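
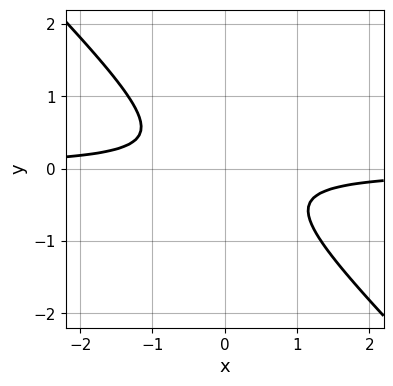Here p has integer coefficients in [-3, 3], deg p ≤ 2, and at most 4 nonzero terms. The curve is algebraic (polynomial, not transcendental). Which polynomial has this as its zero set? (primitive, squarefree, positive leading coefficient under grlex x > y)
3*x*y + 3*y^2 + 1

The degree is 2 — no degree-1 curve has this shape.
From the axis intercepts and sections: the curve avoids every integer y-axis point in the box; the curve avoids every integer x-axis point in the box.
Assembling these constraints gives the stated polynomial.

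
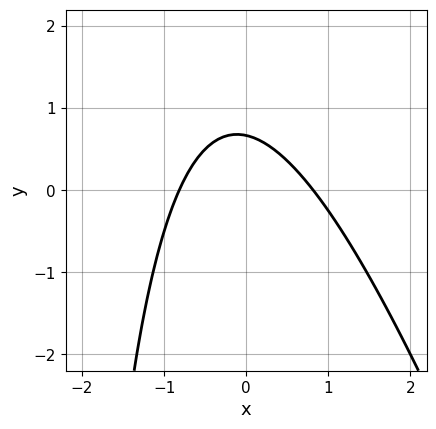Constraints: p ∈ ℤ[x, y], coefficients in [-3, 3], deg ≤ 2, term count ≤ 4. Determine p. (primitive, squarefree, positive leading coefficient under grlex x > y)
3*x^2 + x*y + 3*y - 2

(a) Degree: a generic line meets the curve in up to 2 points, so deg p = 2.
(b) Matching integer coefficients to the picture gives p.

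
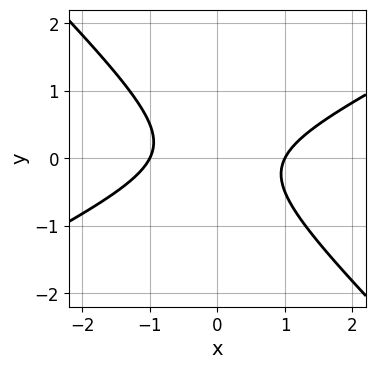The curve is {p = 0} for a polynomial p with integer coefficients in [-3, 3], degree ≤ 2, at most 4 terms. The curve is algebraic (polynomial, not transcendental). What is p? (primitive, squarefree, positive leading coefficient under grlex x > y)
First, deg p = 2. The shape is more complex than any degree-1 curve.
Then, observable constraints: it misses every integer gridline on the y-axis; among the integer gridlines, it crosses the x-axis at x ∈ {-1, 1}.
Finally, together with the visible shape, these determine p as stated.

x^2 - x*y - 2*y^2 - 1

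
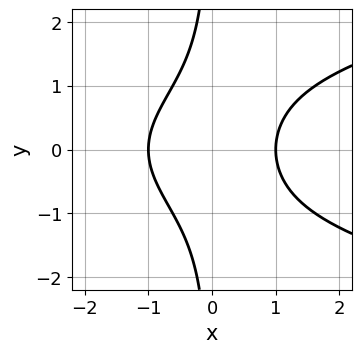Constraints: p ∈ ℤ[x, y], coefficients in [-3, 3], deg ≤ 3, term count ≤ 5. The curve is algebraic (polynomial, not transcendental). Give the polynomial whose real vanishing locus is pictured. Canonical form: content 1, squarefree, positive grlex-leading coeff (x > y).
1. The degree is 3 — the shape is more complex than any degree-2 curve.
2. Symmetries: it's symmetric under y → −y, forcing even powers of y.
3. Observable constraints: among the integer gridlines, it crosses the x-axis at x ∈ {-1, 1}; it misses every integer gridline on the y-axis.
4. These observations pin down the coefficients.

x*y^2 - x^2 + 1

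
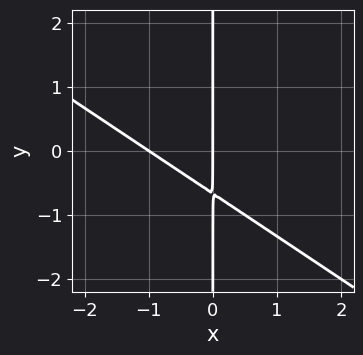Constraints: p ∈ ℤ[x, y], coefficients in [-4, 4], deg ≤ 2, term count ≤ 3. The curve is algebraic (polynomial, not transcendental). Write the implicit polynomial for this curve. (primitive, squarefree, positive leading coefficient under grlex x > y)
First, the degree is 2 — a generic line meets the curve in up to 2 points.
Then, observable constraints: among the integer gridlines, it crosses the x-axis at x ∈ {-1, 0}; the visible y-axis segment lies entirely on the curve.
Finally, putting this together gives p.

2*x^2 + 3*x*y + 2*x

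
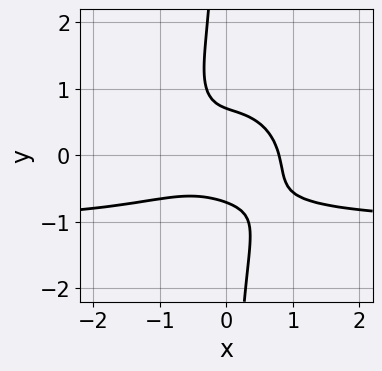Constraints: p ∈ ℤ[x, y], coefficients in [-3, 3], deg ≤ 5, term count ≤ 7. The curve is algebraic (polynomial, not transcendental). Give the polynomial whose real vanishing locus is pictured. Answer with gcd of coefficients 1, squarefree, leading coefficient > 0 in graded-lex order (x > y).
The degree is 4 — the shape is more complex than any degree-3 curve.
The integer polynomial consistent with all of this is the stated p.

2*x^3*y + 3*x*y^3 + 2*x^3 + 2*y^2 - 1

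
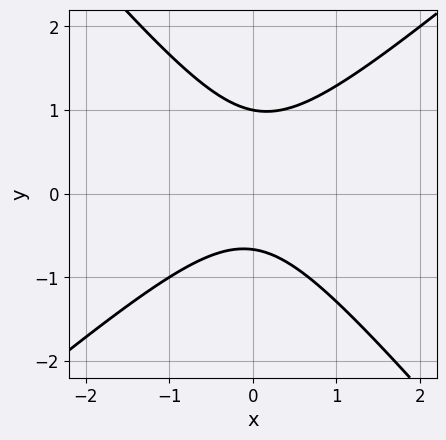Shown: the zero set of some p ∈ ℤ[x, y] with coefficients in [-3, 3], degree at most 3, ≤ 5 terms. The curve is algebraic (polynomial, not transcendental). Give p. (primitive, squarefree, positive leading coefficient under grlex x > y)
3*x^2 - x*y - 3*y^2 + y + 2

First, the degree is 2 — a generic line meets the curve in up to 2 points.
Next, reading off the gridlines: it misses every integer gridline on the x-axis; it crosses the y-axis at the gridline y = 1.
Finally, putting this together gives p.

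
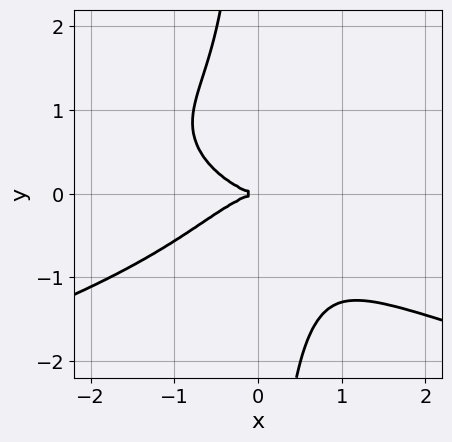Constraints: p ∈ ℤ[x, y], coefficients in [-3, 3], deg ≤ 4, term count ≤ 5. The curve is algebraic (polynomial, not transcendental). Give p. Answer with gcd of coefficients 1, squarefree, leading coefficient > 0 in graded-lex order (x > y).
1. deg p = 4. No degree-3 curve has this shape.
2. From the visible intercepts: one y-axis crossing is at y = 0; it crosses the x-axis at the gridline x = 0.
3. Putting this together gives p.

2*x*y^3 + x^3 + 2*y^2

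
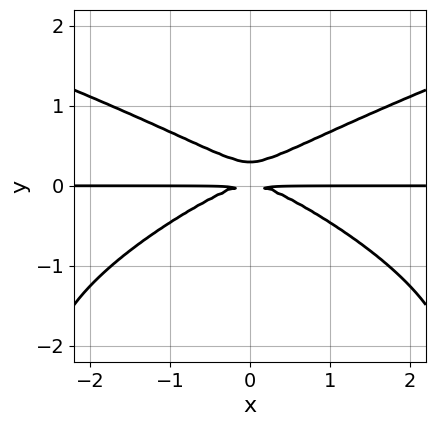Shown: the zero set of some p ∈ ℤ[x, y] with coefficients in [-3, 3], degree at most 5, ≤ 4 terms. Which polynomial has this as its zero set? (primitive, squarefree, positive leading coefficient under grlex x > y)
y^4 - x^2*y + 3*y^3 - y^2

1. Degree: the shape is more complex than any degree-3 curve, so deg p = 4.
2. Symmetries: mirror symmetry x ↦ −x ⇒ only even powers of x.
3. From the axis intercepts and sections: the visible x-axis segment lies entirely on the curve.
4. Putting this together gives p.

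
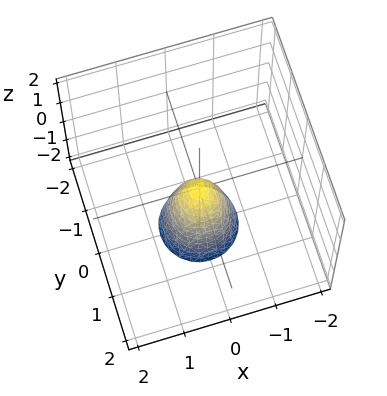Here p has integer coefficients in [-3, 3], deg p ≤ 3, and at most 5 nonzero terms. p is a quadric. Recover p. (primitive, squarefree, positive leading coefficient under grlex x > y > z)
3*x^2 + 3*y^2 + z

First, deg p = 2.
Then, symmetry: the surface is invariant under rotation about z: p = q(x² + y², z).
Next, reading off the gridlines: it meets the z-axis at z = 0 (among the integer gridlines); a circular section at z = -2 has radius between 0 and 1.
Finally, solving for integer coefficients yields p as stated.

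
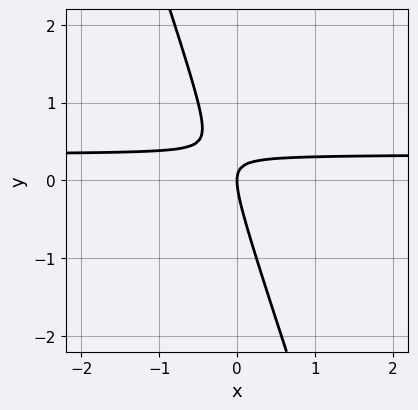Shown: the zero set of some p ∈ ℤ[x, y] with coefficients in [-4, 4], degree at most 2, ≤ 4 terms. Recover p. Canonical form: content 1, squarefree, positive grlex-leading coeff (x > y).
3*x*y + y^2 - x

First, the degree is 2 — a generic line meets the curve in up to 2 points.
Then, from the axis intercepts and sections: it crosses the x-axis at the gridline x = 0; it meets the y-axis at y = 0 (among the integer gridlines).
Finally, solving for integer coefficients yields p as stated.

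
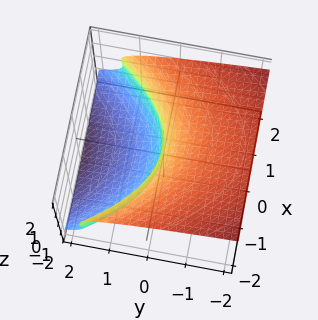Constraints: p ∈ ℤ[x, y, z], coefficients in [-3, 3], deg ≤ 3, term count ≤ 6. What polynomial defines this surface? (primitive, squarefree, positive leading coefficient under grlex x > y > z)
1. The degree is 3 — the shape is more complex than any degree-2 surface.
2. Checking where it meets the axes: one x-axis crossing is at x = 0; it meets the z-axis at z = 0 (among the integer gridlines); it crosses the y-axis at the gridline y = 0.
3. Putting this together gives p.

3*z^3 - x^2 - 2*z^2 + 3*y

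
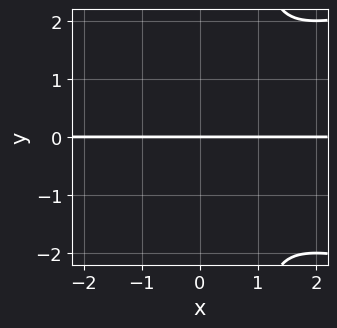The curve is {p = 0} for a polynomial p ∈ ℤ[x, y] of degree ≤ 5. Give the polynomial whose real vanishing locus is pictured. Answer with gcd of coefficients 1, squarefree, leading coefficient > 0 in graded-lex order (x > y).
(a) deg p = 4.
(b) From the axis intercepts and sections: it crosses the y-axis at the gridline y = 0; the visible x-axis segment lies entirely on the curve.
(c) The integer polynomial consistent with all of this is the stated p.

x*y^3 - x^2*y - y^3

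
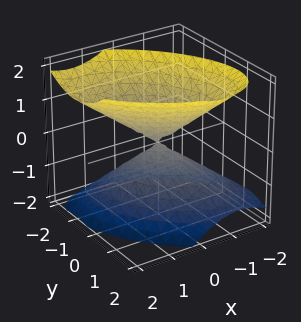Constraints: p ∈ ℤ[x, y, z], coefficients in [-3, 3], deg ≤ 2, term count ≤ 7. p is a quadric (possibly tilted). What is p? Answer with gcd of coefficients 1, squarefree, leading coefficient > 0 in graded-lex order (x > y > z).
The picture has 2 separate pieces.
Degree: no degree-1 surface has this shape, so deg p = 2.
Observable constraints: one x-axis crossing is at x = 0; one z-axis crossing is at z = 0; it crosses the y-axis at the gridline y = 0.
These observations pin down the coefficients.

3*x^2 + 3*x*y - x*z + 3*y^2 - 3*z^2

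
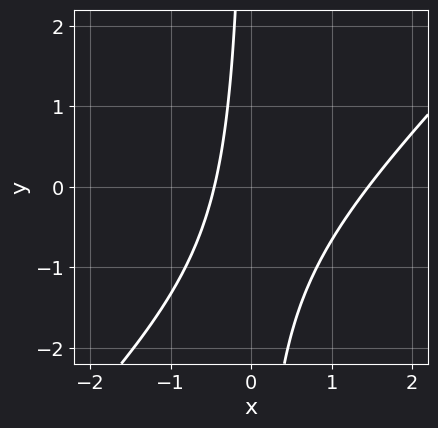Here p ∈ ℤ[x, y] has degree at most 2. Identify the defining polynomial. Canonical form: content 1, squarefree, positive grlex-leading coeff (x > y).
First, degree: no degree-1 curve has this shape, so deg p = 2.
Next, reading off the gridlines: the curve avoids every integer y-axis point in the box.
Finally, matching integer coefficients to the picture gives p.

3*x^2 - 3*x*y - 3*x - 2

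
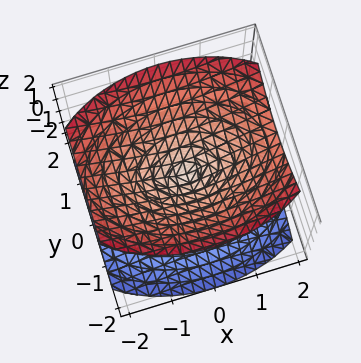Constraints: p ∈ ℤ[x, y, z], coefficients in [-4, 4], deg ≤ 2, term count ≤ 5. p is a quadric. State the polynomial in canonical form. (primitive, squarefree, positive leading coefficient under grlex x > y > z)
x^2 + 2*y^2 - 2*z^2

There are 2 components. Treating them together as one polynomial.
The degree is 2 — two nappes meeting at a single point; a quadric.
Symmetries: mirror symmetry y ↦ −y ⇒ only even powers of y; mirror symmetry z ↦ −z ⇒ only even powers of z; mirror symmetry x ↦ −x ⇒ only even powers of x.
Reading off the gridlines: one z-axis crossing is at z = 0; one y-axis crossing is at y = 0; one x-axis crossing is at x = 0.
These observations pin down the coefficients.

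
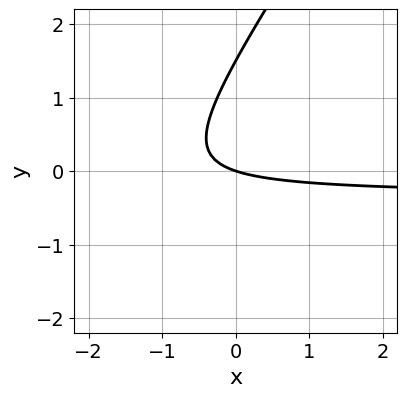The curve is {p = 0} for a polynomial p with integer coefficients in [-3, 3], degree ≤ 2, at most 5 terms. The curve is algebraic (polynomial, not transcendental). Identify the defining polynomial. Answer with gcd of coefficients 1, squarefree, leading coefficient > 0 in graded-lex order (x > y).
3*x*y - 2*y^2 + x + 3*y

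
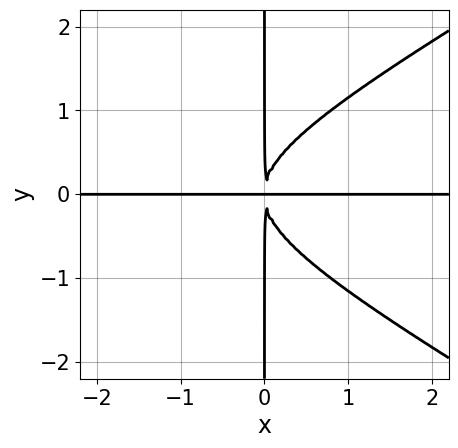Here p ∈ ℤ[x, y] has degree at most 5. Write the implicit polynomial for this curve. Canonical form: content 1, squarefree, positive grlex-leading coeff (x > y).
x^3*y - 3*x*y^3 + 3*x^2*y

1. Degree: no degree-3 curve has this shape, so deg p = 4.
2. Reading off the gridlines: every point of the y-axis in the box is on the curve; the visible x-axis segment lies entirely on the curve.
3. Assembling these constraints gives the stated polynomial.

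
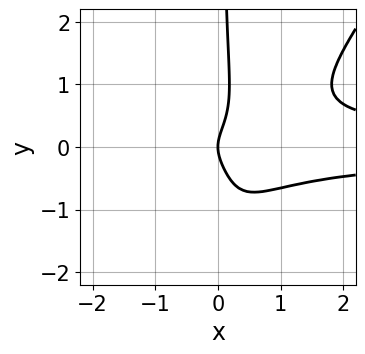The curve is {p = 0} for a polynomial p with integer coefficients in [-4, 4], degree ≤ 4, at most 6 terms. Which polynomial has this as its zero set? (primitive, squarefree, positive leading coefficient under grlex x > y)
Degree: no degree-3 curve has this shape, so deg p = 4.
From the axis intercepts and sections: it crosses the x-axis at the gridline x = 0; one y-axis crossing is at y = 0.
Fitting integer coefficients to these (and the overall shape) gives p.

3*x^2*y^2 - 2*x*y^3 - 3*x*y^2 + y^2 - x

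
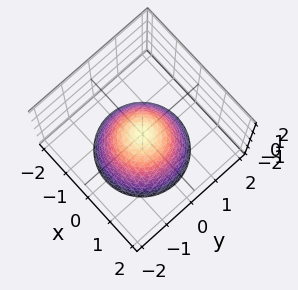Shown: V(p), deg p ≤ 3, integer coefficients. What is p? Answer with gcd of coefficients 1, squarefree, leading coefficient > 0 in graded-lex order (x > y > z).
x^2 + y^2 + z

First, degree: a paraboloid; a quadric, so deg p = 2.
Next, symmetry: every cross-section ⟂ z is a circle, so x, y appear only via x² + y².
Next, reading off the gridlines: one y-axis crossing is at y = 0; one z-axis crossing is at z = 0.
Finally, assembling these constraints gives the stated polynomial.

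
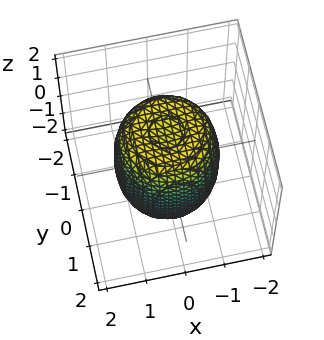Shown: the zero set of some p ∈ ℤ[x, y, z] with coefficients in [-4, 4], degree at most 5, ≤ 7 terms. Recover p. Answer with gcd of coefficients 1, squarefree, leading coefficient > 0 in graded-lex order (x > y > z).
2*x^4 + 4*x^2*y^2 + 2*y^4 - 2*x^2 - 2*y^2 + z^2 - 2

deg p = 4. The shape is more complex than any degree-3 surface.
Symmetry: every cross-section ⟂ z is a circle, so x, y appear only via x² + y².
Reading off the gridlines: a circular section at z = 0 has radius between 1 and 2.
These observations pin down the coefficients.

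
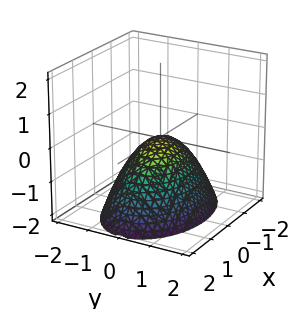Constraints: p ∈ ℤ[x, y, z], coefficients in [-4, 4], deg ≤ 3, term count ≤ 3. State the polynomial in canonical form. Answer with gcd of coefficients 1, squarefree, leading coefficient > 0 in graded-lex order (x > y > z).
x^2 + 2*y^2 + 2*z

(a) Degree: a paraboloid; a quadric, so deg p = 2.
(b) Symmetries: the x ↦ −x reflection is a symmetry, so x appears only in even powers; mirror symmetry y ↦ −y ⇒ only even powers of y.
(c) Checking where it meets the axes: one z-axis crossing is at z = 0; it meets the y-axis at y = 0 (among the integer gridlines).
(d) Assembling these constraints gives the stated polynomial.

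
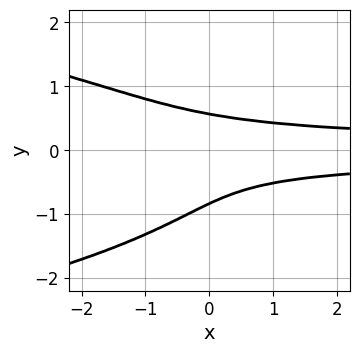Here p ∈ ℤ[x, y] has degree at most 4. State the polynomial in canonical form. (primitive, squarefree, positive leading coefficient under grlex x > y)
First, degree: a generic line meets the curve in up to 4 points, so deg p = 4.
Then, against the integer gridlines: the curve avoids every integer x-axis point in the box.
Finally, fitting integer coefficients to these (and the overall shape) gives p.

3*y^4 + 3*x*y^2 + 2*y^3 + y^2 - 1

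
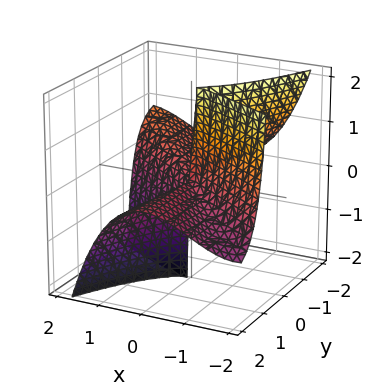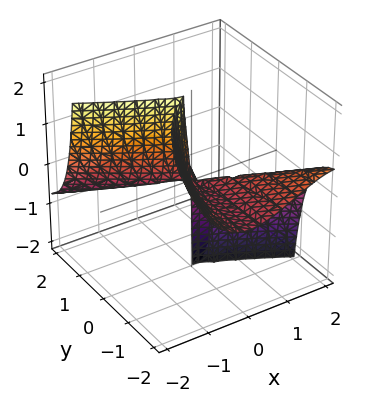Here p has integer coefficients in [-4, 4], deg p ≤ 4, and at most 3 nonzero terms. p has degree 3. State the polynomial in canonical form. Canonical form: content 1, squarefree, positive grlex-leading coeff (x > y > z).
2*x^3 + 3*x^2*y + 3*y^2*z

First, deg p = 3.
Next, reading off the gridlines: every point of the z-axis in the box is on the surface; it meets the x-axis at x = 0 (among the integer gridlines); every point of the y-axis in the box is on the surface.
Finally, putting this together gives p.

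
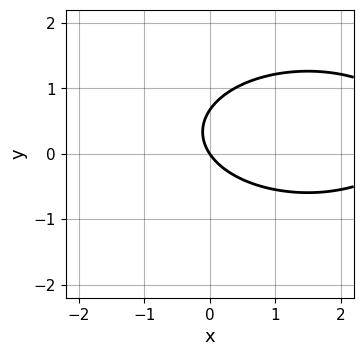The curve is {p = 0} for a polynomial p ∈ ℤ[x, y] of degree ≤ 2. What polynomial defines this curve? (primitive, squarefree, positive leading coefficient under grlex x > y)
(a) Degree: the shape is more complex than any degree-1 curve, so deg p = 2.
(b) Observable constraints: it meets the y-axis at y = 0 (among the integer gridlines); it crosses the x-axis at the gridline x = 0.
(c) Fitting integer coefficients to these (and the overall shape) gives p.

x^2 + 3*y^2 - 3*x - 2*y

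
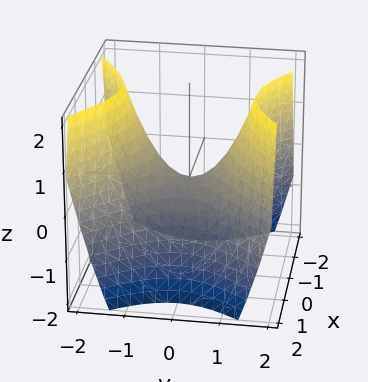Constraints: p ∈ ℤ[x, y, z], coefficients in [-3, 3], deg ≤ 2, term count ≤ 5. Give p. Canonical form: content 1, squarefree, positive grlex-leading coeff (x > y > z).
(a) The degree is 2 — a saddle surface; a quadric.
(b) Symmetries: it's symmetric under x → −x, forcing even powers of x; mirror symmetry y ↦ −y ⇒ only even powers of y.
(c) Reading off the gridlines: it crosses the z-axis at the gridline z = 0; one y-axis crossing is at y = 0; it crosses the x-axis at the gridline x = 0.
(d) Assembling these constraints gives the stated polynomial.

x^2 - y^2 + z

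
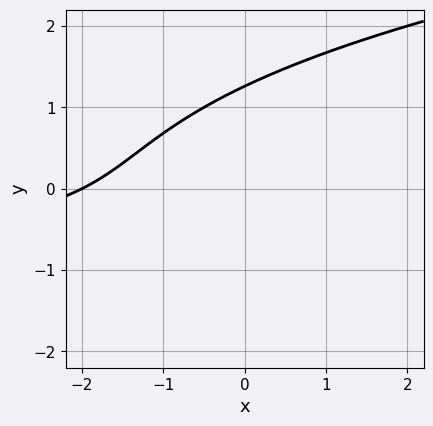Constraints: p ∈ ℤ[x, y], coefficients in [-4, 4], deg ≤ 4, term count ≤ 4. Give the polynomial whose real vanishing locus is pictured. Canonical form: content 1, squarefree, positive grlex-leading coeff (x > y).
y^3 - x*y - x - 2

First, degree: no degree-2 curve has this shape, so deg p = 3.
Next, observable constraints: it crosses the x-axis at the gridline x = -2.
Finally, matching integer coefficients to the picture gives p.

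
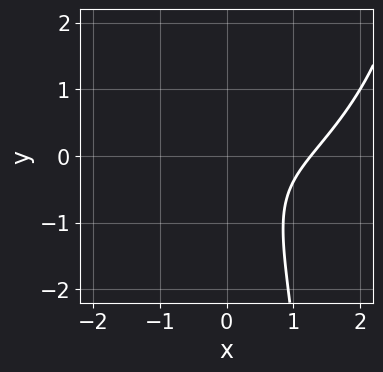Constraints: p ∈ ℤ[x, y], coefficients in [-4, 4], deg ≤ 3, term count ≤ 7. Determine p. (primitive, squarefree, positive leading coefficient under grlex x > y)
x^3 + x*y^2 - 3*x*y - 2*y^2 - 2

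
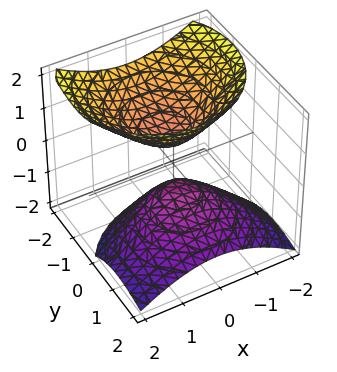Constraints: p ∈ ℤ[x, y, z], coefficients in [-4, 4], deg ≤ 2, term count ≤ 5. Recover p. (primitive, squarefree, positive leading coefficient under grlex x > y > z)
First, the picture has 2 separate pieces. They look like related sheets of one shape, so recover p as a whole.
Then, deg p = 2. The shape is more complex than any degree-1 surface.
Then, reading off the gridlines: the surface avoids every integer y-axis point in the box; the surface avoids every integer x-axis point in the box.
Finally, together with the visible shape, these determine p as stated.

3*x^2 + 3*y^2 + 3*y*z - 3*z^2 + 1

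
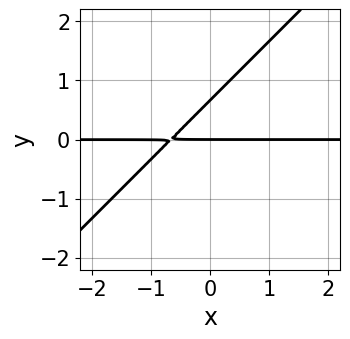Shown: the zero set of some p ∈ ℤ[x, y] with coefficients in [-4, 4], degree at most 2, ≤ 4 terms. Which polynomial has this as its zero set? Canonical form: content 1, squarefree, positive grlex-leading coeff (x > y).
(a) The degree is 2 — a generic line meets the curve in up to 2 points.
(b) Against the integer gridlines: every point of the x-axis in the box is on the curve; it crosses the y-axis at the gridline y = 0.
(c) Assembling these constraints gives the stated polynomial.

3*x*y - 3*y^2 + 2*y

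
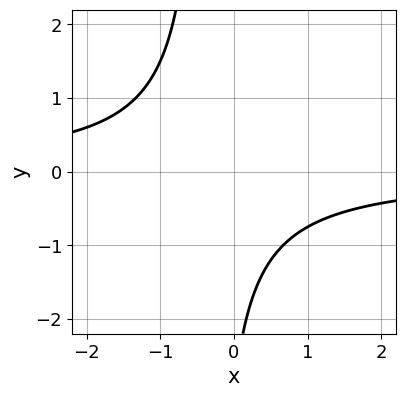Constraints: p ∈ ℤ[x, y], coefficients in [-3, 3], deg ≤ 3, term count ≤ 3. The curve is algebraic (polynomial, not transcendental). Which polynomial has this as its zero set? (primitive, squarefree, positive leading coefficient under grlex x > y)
First, deg p = 2. A generic line meets the curve in up to 2 points.
Next, checking where it meets the axes: the curve avoids every integer x-axis point in the box; the curve avoids every integer y-axis point in the box.
Finally, the integer polynomial consistent with all of this is the stated p.

3*x*y + y + 3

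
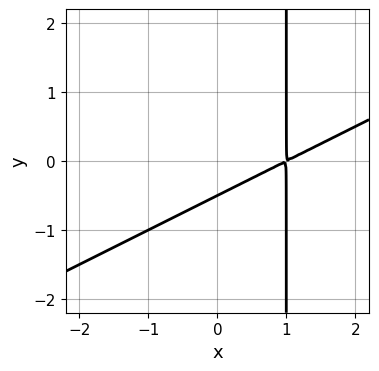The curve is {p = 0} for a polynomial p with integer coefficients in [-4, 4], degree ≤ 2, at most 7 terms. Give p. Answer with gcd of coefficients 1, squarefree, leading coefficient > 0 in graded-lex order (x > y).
x^2 - 2*x*y - 2*x + 2*y + 1

First, degree: a generic line meets the curve in up to 2 points, so deg p = 2.
Finally, matching integer coefficients to the picture gives p.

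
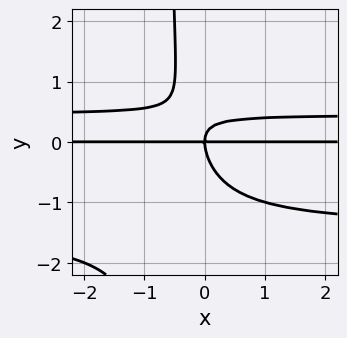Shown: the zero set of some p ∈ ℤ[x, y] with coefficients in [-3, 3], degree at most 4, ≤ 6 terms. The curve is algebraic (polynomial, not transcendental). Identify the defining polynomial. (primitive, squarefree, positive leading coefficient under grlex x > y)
3*x*y^3 + 3*x*y^2 + 2*y^3 - 2*x*y

First, degree: no degree-3 curve has this shape, so deg p = 4.
Next, against the integer gridlines: one y-axis crossing is at y = 0; every point of the x-axis in the box is on the curve.
Finally, solving for integer coefficients yields p as stated.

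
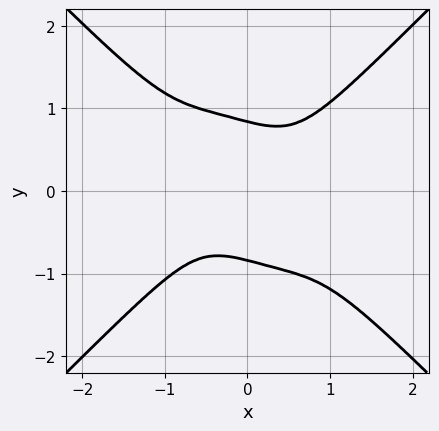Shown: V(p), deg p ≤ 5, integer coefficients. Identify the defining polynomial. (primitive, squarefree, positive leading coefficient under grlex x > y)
2*x^4 + 2*x^3*y - 2*x*y^3 - 2*y^4 + 1

Degree: the shape is more complex than any degree-3 curve, so deg p = 4.
Observable constraints: no x-intercept at any integer in the box.
Matching integer coefficients to the picture gives p.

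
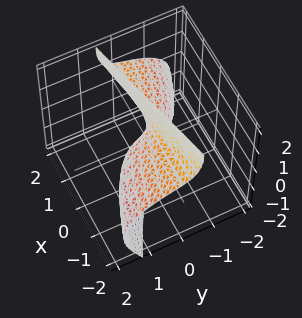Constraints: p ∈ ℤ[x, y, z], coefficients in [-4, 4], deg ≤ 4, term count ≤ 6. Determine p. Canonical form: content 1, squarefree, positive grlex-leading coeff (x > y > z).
deg p = 3.
Observable constraints: the visible z-axis segment lies entirely on the surface; one x-axis crossing is at x = 0; it meets the y-axis at y = 0 (among the integer gridlines).
Assembling these constraints gives the stated polynomial.

y^3 + 2*y*z^2 - 2*x*z + 2*x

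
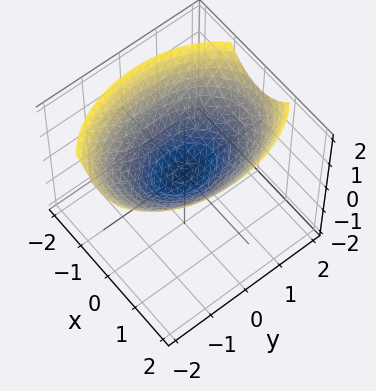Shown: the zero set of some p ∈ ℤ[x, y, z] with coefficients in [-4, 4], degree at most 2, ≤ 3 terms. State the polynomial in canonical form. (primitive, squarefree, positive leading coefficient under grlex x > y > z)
1. Degree: a single bowl opening along one axis; a quadric, so deg p = 2.
2. Symmetries: the x ↦ −x reflection is a symmetry, so x appears only in even powers; the y ↦ −y reflection is a symmetry, so y appears only in even powers.
3. Observable constraints: it meets the x-axis at x = 0 (among the integer gridlines); it crosses the z-axis at the gridline z = 0.
4. Together with the visible shape, these determine p as stated.

2*x^2 + y^2 - 3*z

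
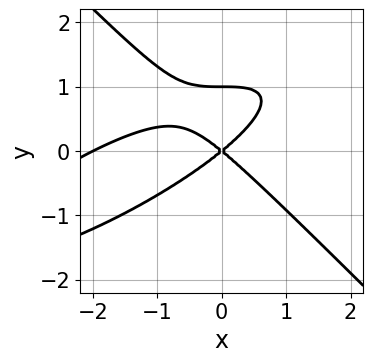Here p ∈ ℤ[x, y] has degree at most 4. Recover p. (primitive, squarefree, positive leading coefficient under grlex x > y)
x^3 - 2*x^2*y + 3*y^3 + 2*x^2 - 3*y^2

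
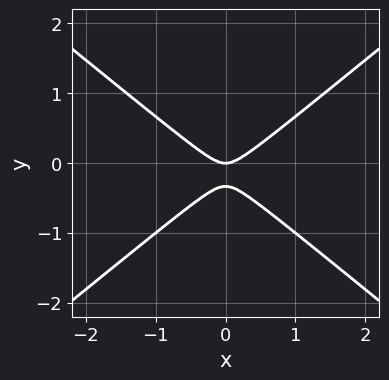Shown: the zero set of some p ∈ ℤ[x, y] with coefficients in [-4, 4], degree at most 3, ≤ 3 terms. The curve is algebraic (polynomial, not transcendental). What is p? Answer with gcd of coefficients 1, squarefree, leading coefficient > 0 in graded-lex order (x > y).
1. deg p = 2. No degree-1 curve has this shape.
2. Symmetries: mirror symmetry x ↦ −x ⇒ only even powers of x.
3. From the visible intercepts: it meets the x-axis at x = 0 (among the integer gridlines); it meets the y-axis at y = 0 (among the integer gridlines).
4. The integer polynomial consistent with all of this is the stated p.

2*x^2 - 3*y^2 - y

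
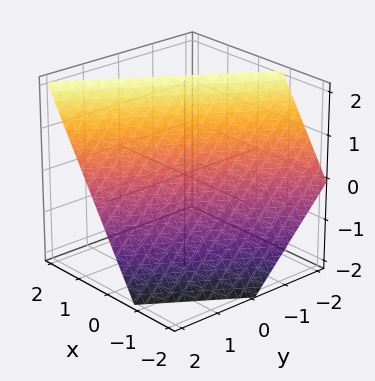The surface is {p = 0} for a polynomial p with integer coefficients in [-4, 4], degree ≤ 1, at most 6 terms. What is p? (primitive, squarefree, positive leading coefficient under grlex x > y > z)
(a) deg p = 1. The surface is flat (a plane).
(b) Reading off the gridlines: one z-axis crossing is at z = 1; one y-axis crossing is at y = 1.
(c) The integer polynomial consistent with all of this is the stated p.

3*x - 2*y - 2*z + 2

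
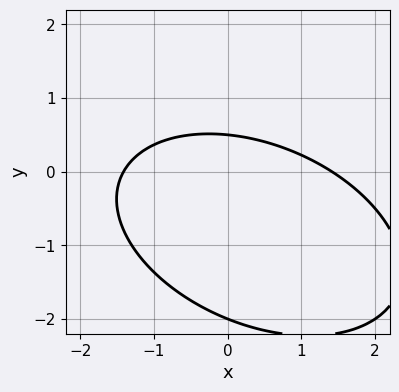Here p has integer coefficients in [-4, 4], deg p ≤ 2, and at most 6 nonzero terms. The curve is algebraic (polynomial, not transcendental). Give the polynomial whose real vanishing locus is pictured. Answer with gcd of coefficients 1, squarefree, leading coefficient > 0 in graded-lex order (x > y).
The degree is 2 — the shape is more complex than any degree-1 curve.
Reading off the gridlines: it crosses the y-axis at the gridline y = -2.
Assembling these constraints gives the stated polynomial.

x^2 + x*y + 2*y^2 + 3*y - 2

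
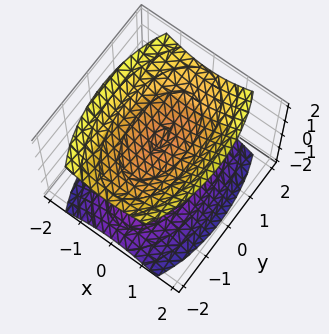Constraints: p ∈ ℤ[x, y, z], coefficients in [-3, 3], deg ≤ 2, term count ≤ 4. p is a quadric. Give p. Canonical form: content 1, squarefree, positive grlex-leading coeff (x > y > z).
(a) I count 2 distinct pieces. They look like related sheets of one shape, so recover p as a whole.
(b) deg p = 2. Two sheets facing apart; a quadric.
(c) Symmetries: the y ↦ −y reflection is a symmetry, so y appears only in even powers; it's symmetric under z → −z, forcing even powers of z; it's symmetric under x → −x, forcing even powers of x.
(d) Checking where it meets the axes: it misses every integer gridline on the y-axis; it misses every integer gridline on the x-axis; among the integer gridlines, it crosses the z-axis at z ∈ {-1, 1}.
(e) Putting this together gives p.

3*x^2 + y^2 - 3*z^2 + 3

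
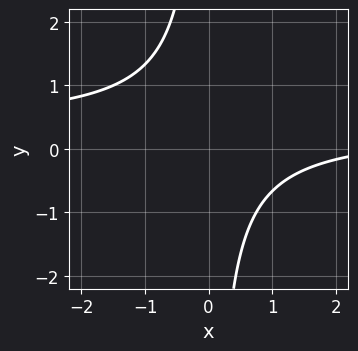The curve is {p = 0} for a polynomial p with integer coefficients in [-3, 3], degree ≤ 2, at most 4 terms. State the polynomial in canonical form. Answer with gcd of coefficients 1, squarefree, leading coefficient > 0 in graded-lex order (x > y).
3*x*y - x + 3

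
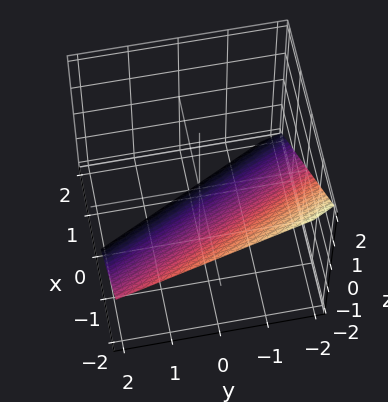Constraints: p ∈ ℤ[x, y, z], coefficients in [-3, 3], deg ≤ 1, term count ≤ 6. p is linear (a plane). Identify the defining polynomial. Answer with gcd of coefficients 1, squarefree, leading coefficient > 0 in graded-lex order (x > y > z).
(a) Degree: the surface is flat (a plane), so deg p = 1.
(b) From the axis intercepts and sections: one z-axis crossing is at z = -1; it crosses the x-axis at the gridline x = -1; one y-axis crossing is at y = -2.
(c) Putting this together gives p.

2*x + y + 2*z + 2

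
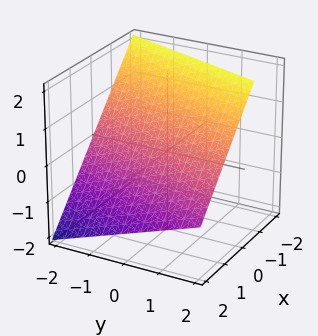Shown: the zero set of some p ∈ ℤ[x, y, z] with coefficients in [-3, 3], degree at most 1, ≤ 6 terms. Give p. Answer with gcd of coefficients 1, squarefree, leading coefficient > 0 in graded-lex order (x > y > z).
First, the degree is 1 — the surface is flat (a plane).
Next, from the visible intercepts: it meets the y-axis at y = -2 (among the integer gridlines).
Finally, the integer polynomial consistent with all of this is the stated p.

3*x - y + 3*z - 2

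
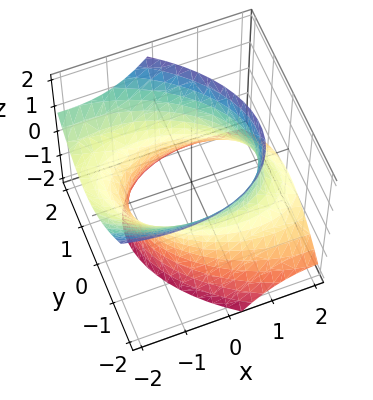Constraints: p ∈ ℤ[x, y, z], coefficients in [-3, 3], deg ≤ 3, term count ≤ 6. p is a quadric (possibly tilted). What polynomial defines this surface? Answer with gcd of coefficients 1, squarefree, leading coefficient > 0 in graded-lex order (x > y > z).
x^2 + x*y + 2*x*z + 2*y^2 - z^2 - 3

Degree: the shape is more complex than any degree-1 surface, so deg p = 2.
Reading off the gridlines: no z-intercept at any integer in the box.
Solving for integer coefficients yields p as stated.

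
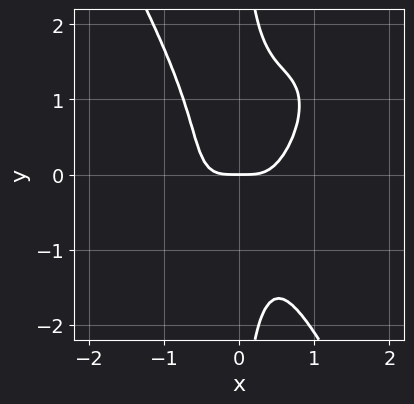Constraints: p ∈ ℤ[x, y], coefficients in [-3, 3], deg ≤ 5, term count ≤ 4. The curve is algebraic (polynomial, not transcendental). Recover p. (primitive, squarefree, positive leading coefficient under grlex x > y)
3*x^4 - 2*x^3*y + x*y^3 - y

(a) The degree is 4 — no degree-3 curve has this shape.
(b) From the axis intercepts and sections: one x-axis crossing is at x = 0; it crosses the y-axis at the gridline y = 0.
(c) Matching integer coefficients to the picture gives p.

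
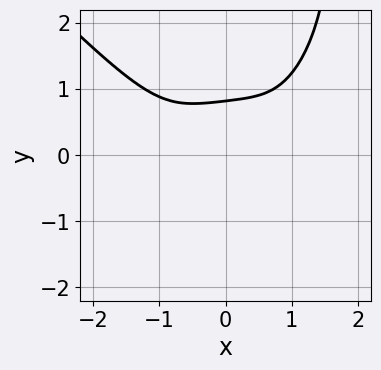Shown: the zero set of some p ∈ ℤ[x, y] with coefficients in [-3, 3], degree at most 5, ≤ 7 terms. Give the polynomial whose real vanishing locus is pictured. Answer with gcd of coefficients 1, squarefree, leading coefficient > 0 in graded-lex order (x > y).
2*x^4 + 2*x*y^3 - 3*y^3 - 2*y^2 + 3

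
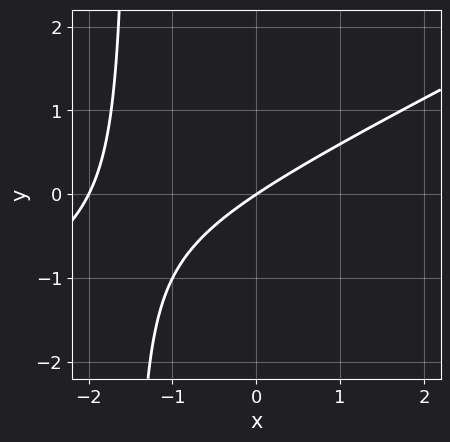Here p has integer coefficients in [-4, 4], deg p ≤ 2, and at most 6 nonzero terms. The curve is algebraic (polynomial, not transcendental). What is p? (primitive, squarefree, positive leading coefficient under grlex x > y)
1. Degree: no degree-1 curve has this shape, so deg p = 2.
2. From the visible intercepts: it meets the y-axis at y = 0 (among the integer gridlines); among the integer gridlines, it crosses the x-axis at x ∈ {-2, 0}.
3. Putting this together gives p.

x^2 - 2*x*y + 2*x - 3*y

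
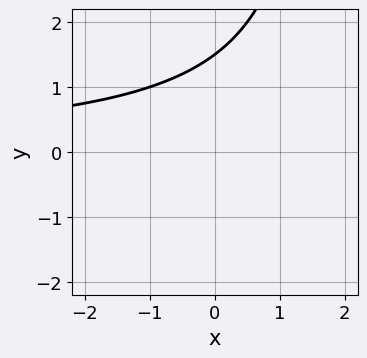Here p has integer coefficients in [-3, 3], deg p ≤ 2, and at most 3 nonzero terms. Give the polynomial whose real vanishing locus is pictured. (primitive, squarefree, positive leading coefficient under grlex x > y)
x*y - 2*y + 3

The degree is 2 — a generic line meets the curve in up to 2 points.
Checking where it meets the axes: it misses every integer gridline on the x-axis.
Matching integer coefficients to the picture gives p.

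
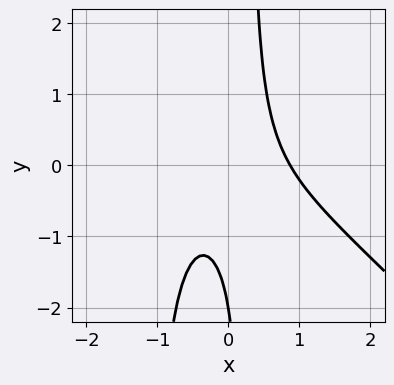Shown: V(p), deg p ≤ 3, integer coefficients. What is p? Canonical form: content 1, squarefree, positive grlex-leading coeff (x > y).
3*x^3 + 3*x^2*y + 3*x*y - y - 2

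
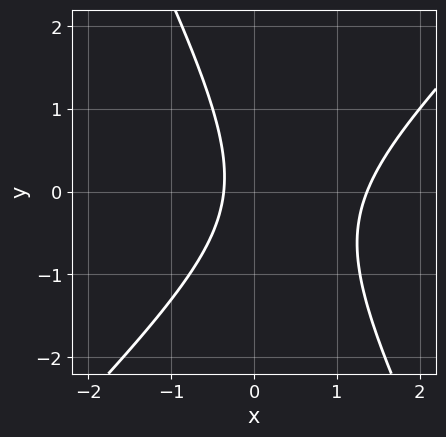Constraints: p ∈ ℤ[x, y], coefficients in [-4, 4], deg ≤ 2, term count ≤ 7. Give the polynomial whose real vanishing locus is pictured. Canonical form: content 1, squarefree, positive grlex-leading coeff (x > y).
The degree is 2 — no degree-1 curve has this shape.
Against the integer gridlines: it misses every integer gridline on the y-axis.
Putting this together gives p.

2*x^2 - x*y - y^2 - 2*x - 1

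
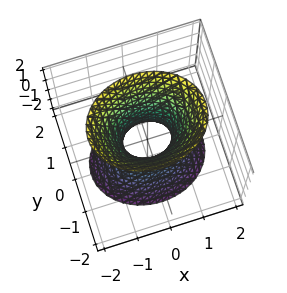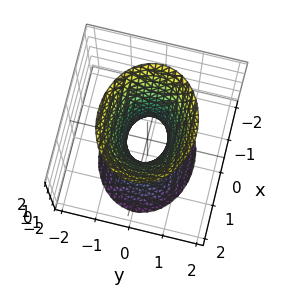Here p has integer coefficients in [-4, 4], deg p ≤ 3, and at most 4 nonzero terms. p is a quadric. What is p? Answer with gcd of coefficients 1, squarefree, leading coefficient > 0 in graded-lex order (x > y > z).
2*x^2 + 3*y^2 - z^2 - 1

1. deg p = 2. One connected sheet with a waist; a quadric.
2. Symmetries: the x ↦ −x reflection is a symmetry, so x appears only in even powers; mirror symmetry z ↦ −z ⇒ only even powers of z; mirror symmetry y ↦ −y ⇒ only even powers of y.
3. From the visible intercepts: no z-intercept at any integer in the box.
4. Assembling these constraints gives the stated polynomial.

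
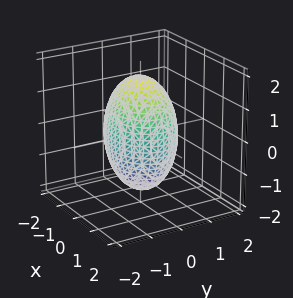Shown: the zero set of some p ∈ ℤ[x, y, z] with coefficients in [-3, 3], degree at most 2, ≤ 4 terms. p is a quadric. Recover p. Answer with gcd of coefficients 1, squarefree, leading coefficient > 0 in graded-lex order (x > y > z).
2*x^2 + 3*y^2 + z^2 - 3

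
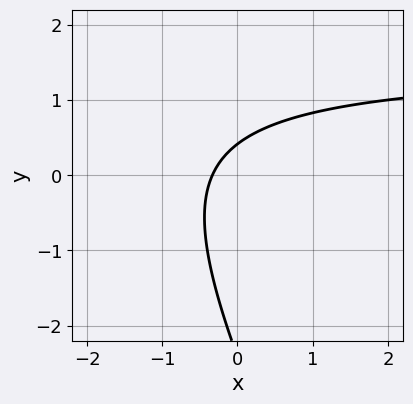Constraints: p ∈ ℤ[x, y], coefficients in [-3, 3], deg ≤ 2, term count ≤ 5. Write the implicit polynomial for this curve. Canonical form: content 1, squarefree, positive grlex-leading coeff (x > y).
2*x*y + y^2 - 3*x + 2*y - 1

deg p = 2.
Matching integer coefficients to the picture gives p.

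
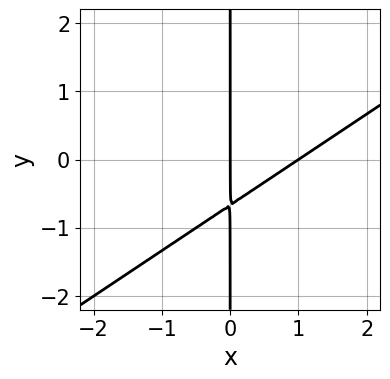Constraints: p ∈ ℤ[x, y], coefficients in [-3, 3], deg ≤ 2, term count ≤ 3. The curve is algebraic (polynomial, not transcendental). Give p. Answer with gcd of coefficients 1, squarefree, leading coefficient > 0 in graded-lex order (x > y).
2*x^2 - 3*x*y - 2*x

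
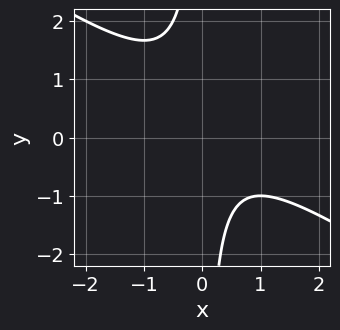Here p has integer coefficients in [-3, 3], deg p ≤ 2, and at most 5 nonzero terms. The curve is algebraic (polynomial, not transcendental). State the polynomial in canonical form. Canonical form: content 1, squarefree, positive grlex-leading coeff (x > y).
2*x^2 + 3*x*y - x + 2

First, degree: the shape is more complex than any degree-1 curve, so deg p = 2.
Then, against the integer gridlines: it misses every integer gridline on the x-axis; the curve avoids every integer y-axis point in the box.
Finally, fitting integer coefficients to these (and the overall shape) gives p.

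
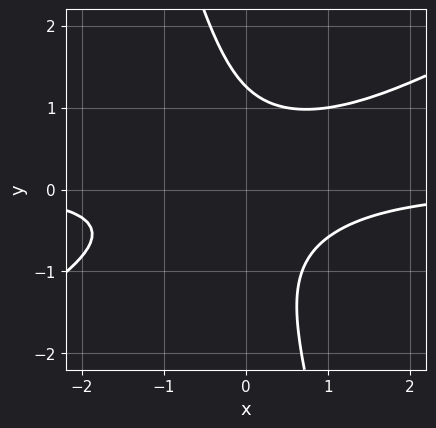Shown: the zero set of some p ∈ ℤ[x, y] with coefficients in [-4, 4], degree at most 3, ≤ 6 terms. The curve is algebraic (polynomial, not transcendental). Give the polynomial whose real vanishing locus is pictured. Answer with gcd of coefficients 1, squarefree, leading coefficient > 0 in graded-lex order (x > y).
2*x^2*y - 3*x*y^2 - y^3 + 2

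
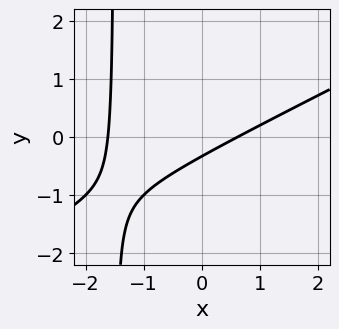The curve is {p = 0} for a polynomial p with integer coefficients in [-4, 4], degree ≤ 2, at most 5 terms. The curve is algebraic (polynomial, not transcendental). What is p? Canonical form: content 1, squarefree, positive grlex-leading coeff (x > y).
x^2 - 2*x*y + x - 3*y - 1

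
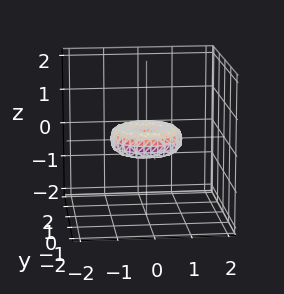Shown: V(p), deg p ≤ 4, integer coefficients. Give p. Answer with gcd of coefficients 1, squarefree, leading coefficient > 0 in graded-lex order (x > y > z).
x^4 + 2*x^2*y^2 + y^4 - x^2 - y^2 + 2*z^2

(a) deg p = 4. A generic line meets the surface in up to 4 points.
(b) Symmetries: rotational symmetry about the z-axis ⇒ p depends on x, y only through x² + y².
(c) Against the integer gridlines: the y-axis gridline crossings are at y ∈ {-1, 0, 1}; the x-axis gridline crossings are at x ∈ {-1, 0, 1}; it meets the z-axis at z = 0 (among the integer gridlines); a circular section at z = 0 has radius exactly 1.
(d) Assembling these constraints gives the stated polynomial.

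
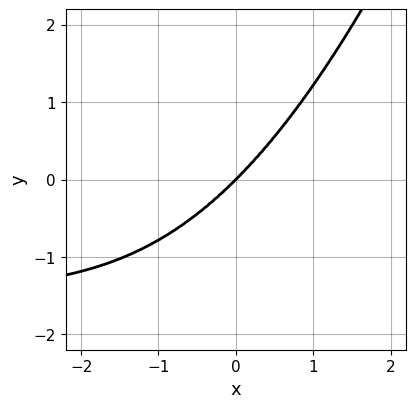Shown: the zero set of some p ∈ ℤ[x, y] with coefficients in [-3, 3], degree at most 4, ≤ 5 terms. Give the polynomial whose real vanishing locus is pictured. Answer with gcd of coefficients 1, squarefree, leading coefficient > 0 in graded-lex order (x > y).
2*x^3*y + 3*x^3 - 3*y^3

(a) Degree: the shape is more complex than any degree-3 curve, so deg p = 4.
(b) Reading off the gridlines: it meets the x-axis at x = 0 (among the integer gridlines); it meets the y-axis at y = 0 (among the integer gridlines).
(c) Fitting integer coefficients to these (and the overall shape) gives p.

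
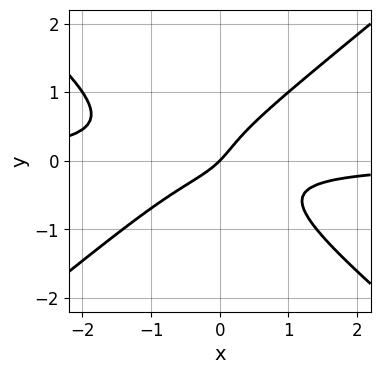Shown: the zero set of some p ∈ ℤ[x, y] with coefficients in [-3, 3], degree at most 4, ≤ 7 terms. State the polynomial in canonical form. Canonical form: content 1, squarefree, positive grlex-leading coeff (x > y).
1. deg p = 3.
2. Checking where it meets the axes: it crosses the x-axis at the gridline x = 0; one y-axis crossing is at y = 0.
3. Solving for integer coefficients yields p as stated.

2*x^2*y - 3*y^3 + x*y + x - y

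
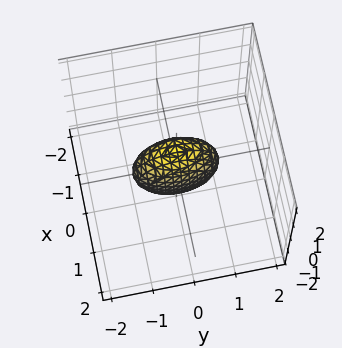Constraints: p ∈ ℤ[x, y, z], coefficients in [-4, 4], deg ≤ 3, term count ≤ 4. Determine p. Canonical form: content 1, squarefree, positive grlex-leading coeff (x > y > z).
First, the degree is 2 — bounded and convex; a quadric.
Next, symmetries: the y ↦ −y reflection is a symmetry, so y appears only in even powers; the z ↦ −z reflection is a symmetry, so z appears only in even powers; it's symmetric under x → −x, forcing even powers of x.
Then, from the visible intercepts: among the integer gridlines, it crosses the y-axis at y ∈ {-1, 1}; among the integer gridlines, it crosses the z-axis at z ∈ {-1, 1}.
Finally, the integer polynomial consistent with all of this is the stated p.

3*x^2 + y^2 + z^2 - 1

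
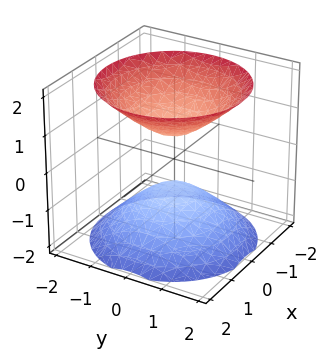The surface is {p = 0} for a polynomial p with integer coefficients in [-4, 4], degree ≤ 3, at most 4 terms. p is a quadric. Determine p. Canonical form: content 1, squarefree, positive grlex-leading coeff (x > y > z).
1. I count 2 distinct pieces.
2. Degree: two separate bowl-shaped sheets opening away from each other; a quadric, so deg p = 2.
3. Symmetries: the z-axis is an axis of rotation, so x and y enter only as x² + y²; it's symmetric under z → −z, forcing even powers of z.
4. Observable constraints: it misses every integer gridline on the x-axis; it misses every integer gridline on the y-axis; a circular section at z = -1 has radius between 0 and 1.
5. Fitting integer coefficients to these (and the overall shape) gives p.

2*x^2 + 2*y^2 - 2*z^2 + 1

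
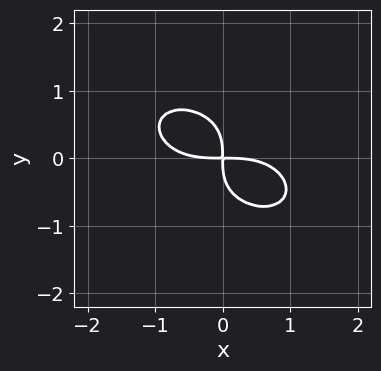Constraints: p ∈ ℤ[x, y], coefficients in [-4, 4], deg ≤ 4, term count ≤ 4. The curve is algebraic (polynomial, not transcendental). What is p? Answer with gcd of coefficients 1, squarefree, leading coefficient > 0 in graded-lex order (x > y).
First, the degree is 4 — the shape is more complex than any degree-3 curve.
Finally, putting this together gives p.

x^4 + 2*x^2*y^2 + 3*y^4 + 3*x*y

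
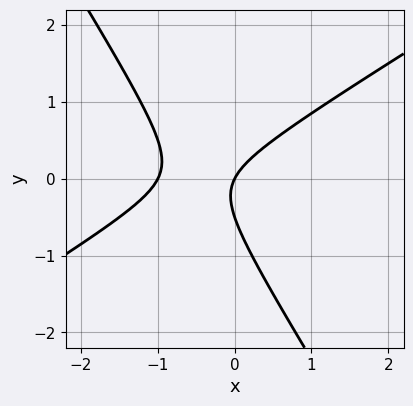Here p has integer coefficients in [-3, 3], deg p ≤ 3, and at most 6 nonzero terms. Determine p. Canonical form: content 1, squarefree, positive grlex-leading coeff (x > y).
2*x^2 - 2*x*y - 2*y^2 + 2*x - y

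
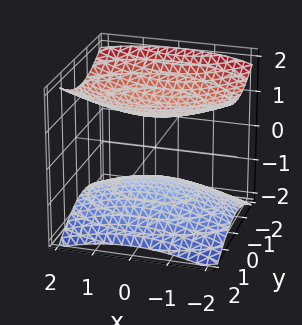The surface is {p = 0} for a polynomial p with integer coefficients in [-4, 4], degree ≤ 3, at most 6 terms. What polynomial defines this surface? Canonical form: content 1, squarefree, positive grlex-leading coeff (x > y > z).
(a) I count 2 distinct pieces.
(b) The degree is 2 — two sheets facing apart; a quadric.
(c) Symmetries: it's symmetric under x → −x, forcing even powers of x; mirror symmetry y ↦ −y ⇒ only even powers of y; mirror symmetry z ↦ −z ⇒ only even powers of z.
(d) From the visible intercepts: the surface avoids every integer x-axis point in the box; the surface avoids every integer y-axis point in the box.
(e) These observations pin down the coefficients.

x^2 + 2*y^2 - 3*z^2 + 3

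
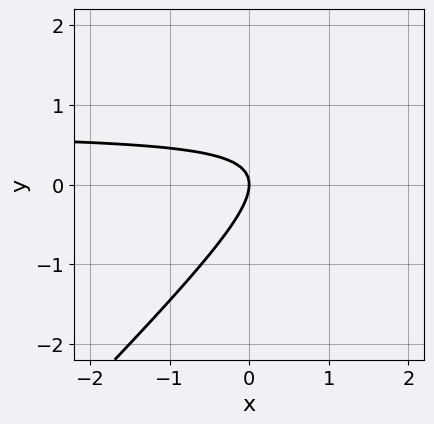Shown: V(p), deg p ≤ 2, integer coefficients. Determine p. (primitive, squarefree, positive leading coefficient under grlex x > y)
3*x*y - 3*y^2 - 2*x

1. deg p = 2. No degree-1 curve has this shape.
2. From the axis intercepts and sections: one y-axis crossing is at y = 0; it meets the x-axis at x = 0 (among the integer gridlines).
3. The integer polynomial consistent with all of this is the stated p.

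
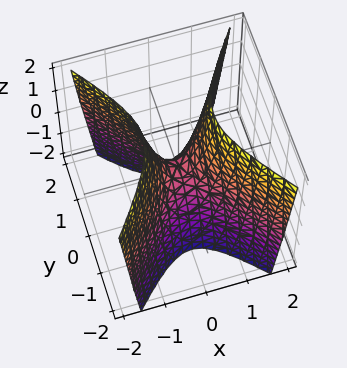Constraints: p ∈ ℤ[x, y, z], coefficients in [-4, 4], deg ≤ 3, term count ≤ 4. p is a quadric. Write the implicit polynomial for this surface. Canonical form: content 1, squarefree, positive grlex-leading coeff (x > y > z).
3*x^2 - 2*y^2 - z

(a) The degree is 2 — a hyperbolic paraboloid; a quadric.
(b) Symmetries: it's symmetric under x → −x, forcing even powers of x; mirror symmetry y ↦ −y ⇒ only even powers of y.
(c) Checking where it meets the axes: it meets the y-axis at y = 0 (among the integer gridlines); it crosses the z-axis at the gridline z = 0.
(d) Solving for integer coefficients yields p as stated.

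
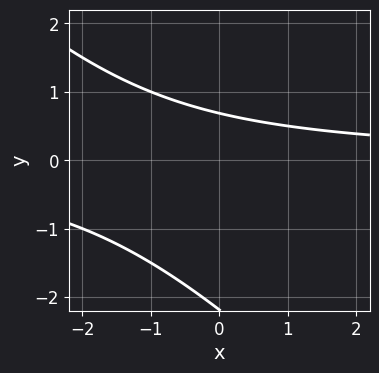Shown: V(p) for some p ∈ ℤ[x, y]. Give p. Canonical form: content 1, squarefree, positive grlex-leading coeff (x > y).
2*x*y + 2*y^2 + 3*y - 3

Degree: no degree-1 curve has this shape, so deg p = 2.
Checking where it meets the axes: no x-intercept at any integer in the box.
Together with the visible shape, these determine p as stated.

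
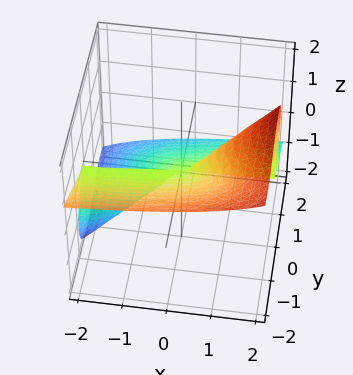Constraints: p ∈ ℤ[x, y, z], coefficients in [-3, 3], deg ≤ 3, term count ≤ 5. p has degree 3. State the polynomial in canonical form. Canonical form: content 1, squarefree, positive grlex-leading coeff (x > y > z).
3*x*z^2 - 2*y^3 - 3*y^2*z - 3*z^3

1. Degree: the shape is more complex than any degree-2 surface, so deg p = 3.
2. Observable constraints: it crosses the z-axis at the gridline z = 0; it crosses the y-axis at the gridline y = 0; every point of the x-axis in the box is on the surface.
3. Together with the visible shape, these determine p as stated.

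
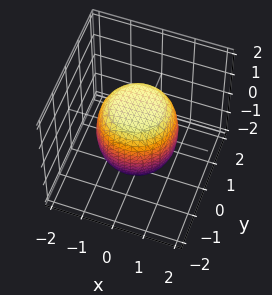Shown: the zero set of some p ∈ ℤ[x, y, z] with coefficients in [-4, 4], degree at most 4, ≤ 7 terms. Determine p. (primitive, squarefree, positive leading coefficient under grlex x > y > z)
1. Degree: a generic line meets the surface in up to 4 points, so deg p = 4.
2. Symmetries: the z-axis is an axis of rotation, so x and y enter only as x² + y².
3. Observable constraints: a circular section at z = 0 has radius between 1 and 2.
4. Putting this together gives p.

2*x^4 + 4*x^2*y^2 + 2*y^4 - x^2 - y^2 + 2*z^2 - 3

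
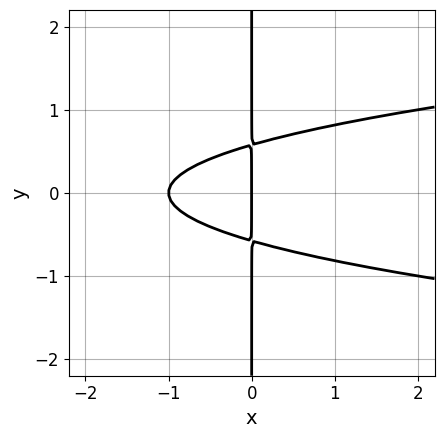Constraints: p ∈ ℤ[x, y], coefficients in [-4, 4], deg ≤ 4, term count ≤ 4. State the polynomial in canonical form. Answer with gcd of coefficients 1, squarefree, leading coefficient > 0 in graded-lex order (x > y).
1. Degree: no degree-2 curve has this shape, so deg p = 3.
2. Symmetries: it's symmetric under y → −y, forcing even powers of y.
3. Observable constraints: the visible y-axis segment lies entirely on the curve; the x-axis gridline crossings are at x ∈ {-1, 0}.
4. Assembling these constraints gives the stated polynomial.

3*x*y^2 - x^2 - x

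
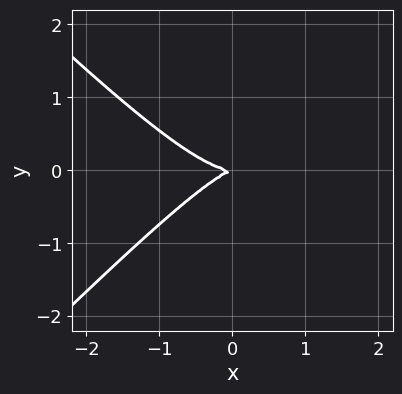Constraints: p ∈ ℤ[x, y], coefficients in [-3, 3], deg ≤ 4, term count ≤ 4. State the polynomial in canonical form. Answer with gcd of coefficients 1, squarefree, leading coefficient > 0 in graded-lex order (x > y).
2*x^3 - 2*x*y^2 - x*y + 3*y^2

First, the degree is 3 — a generic line meets the curve in up to 3 points.
Next, against the integer gridlines: one x-axis crossing is at x = 0; one y-axis crossing is at y = 0.
Finally, putting this together gives p.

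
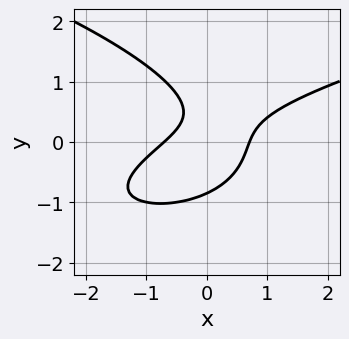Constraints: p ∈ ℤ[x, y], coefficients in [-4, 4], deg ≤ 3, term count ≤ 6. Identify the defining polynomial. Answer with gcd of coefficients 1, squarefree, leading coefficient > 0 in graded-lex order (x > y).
1. deg p = 3. A generic line meets the curve in up to 3 points.
2. Putting this together gives p.

3*y^3 - 2*x^2 + 3*x*y - y + 1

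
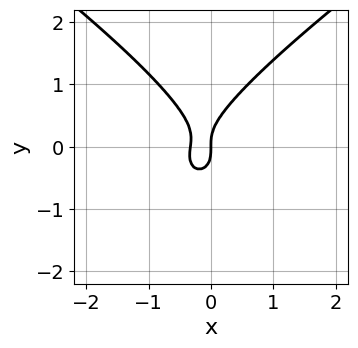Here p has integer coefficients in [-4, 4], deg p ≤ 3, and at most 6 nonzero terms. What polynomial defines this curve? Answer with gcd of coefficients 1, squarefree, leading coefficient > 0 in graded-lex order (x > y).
x^2*y - 2*y^3 + 3*x^2 + x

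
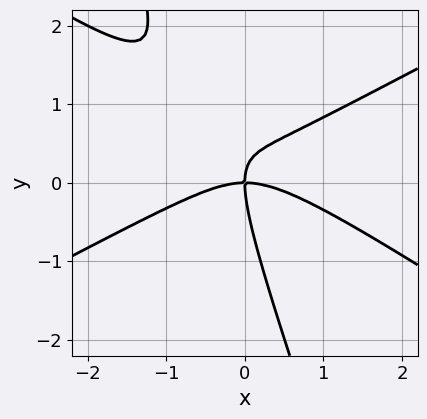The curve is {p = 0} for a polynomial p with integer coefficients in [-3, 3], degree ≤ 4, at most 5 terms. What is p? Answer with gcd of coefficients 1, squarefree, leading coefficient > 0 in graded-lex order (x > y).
x^3 - 3*x*y^2 - y^3 + 2*x*y

deg p = 3. A generic line meets the curve in up to 3 points.
From the visible intercepts: it crosses the y-axis at the gridline y = 0; one x-axis crossing is at x = 0.
Solving for integer coefficients yields p as stated.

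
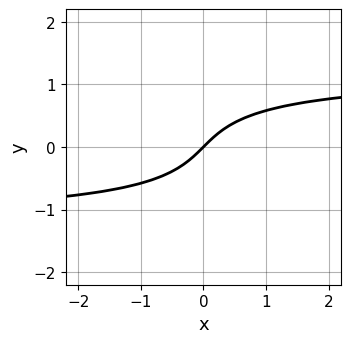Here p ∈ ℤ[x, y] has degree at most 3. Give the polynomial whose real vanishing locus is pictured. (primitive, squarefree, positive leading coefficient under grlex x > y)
2*x*y^2 + 3*y^3 - 3*x + 3*y

deg p = 3. The shape is more complex than any degree-2 curve.
Checking where it meets the axes: it meets the x-axis at x = 0 (among the integer gridlines); it crosses the y-axis at the gridline y = 0.
Together with the visible shape, these determine p as stated.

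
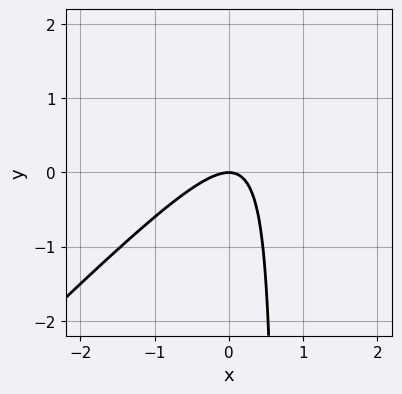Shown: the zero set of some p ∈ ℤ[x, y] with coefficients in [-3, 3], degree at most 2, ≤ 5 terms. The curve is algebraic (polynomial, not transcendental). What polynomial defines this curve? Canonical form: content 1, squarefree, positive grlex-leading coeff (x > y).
3*x^2 - 3*x*y + 2*y

First, deg p = 2. No degree-1 curve has this shape.
Then, from the axis intercepts and sections: one y-axis crossing is at y = 0; one x-axis crossing is at x = 0.
Finally, together with the visible shape, these determine p as stated.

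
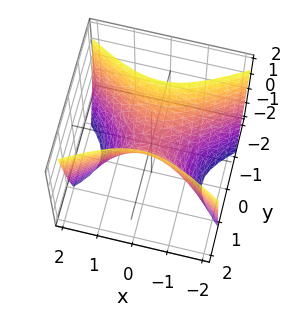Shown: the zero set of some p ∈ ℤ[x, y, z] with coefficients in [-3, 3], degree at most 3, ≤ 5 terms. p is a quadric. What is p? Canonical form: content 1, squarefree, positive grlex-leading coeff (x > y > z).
x^2 - 2*y^2 + z

deg p = 2. A saddle surface; a quadric.
Symmetries: the x ↦ −x reflection is a symmetry, so x appears only in even powers; it's symmetric under y → −y, forcing even powers of y.
Checking where it meets the axes: it meets the x-axis at x = 0 (among the integer gridlines); it crosses the z-axis at the gridline z = 0; it meets the y-axis at y = 0 (among the integer gridlines).
Matching integer coefficients to the picture gives p.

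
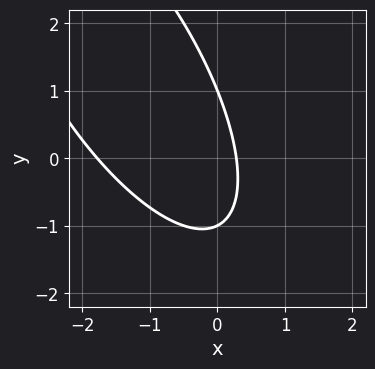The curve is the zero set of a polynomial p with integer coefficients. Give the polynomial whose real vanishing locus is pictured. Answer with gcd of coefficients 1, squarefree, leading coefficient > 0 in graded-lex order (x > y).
1. The degree is 2 — the shape is more complex than any degree-1 curve.
2. Observable constraints: the y-axis gridline crossings are at y ∈ {-1, 1}.
3. Putting this together gives p.

2*x^2 + 2*x*y + y^2 + 3*x - 1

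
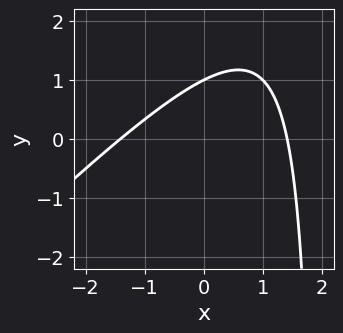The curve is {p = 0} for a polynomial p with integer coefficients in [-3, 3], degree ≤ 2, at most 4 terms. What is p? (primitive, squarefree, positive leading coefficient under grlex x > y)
x^2 - x*y + 2*y - 2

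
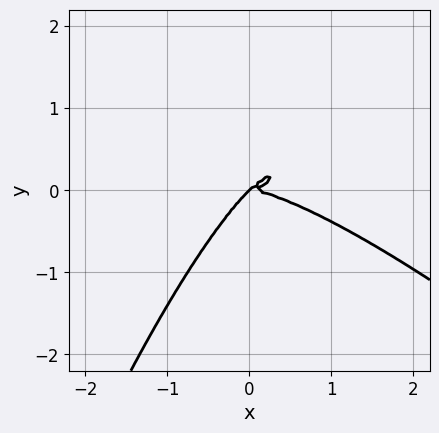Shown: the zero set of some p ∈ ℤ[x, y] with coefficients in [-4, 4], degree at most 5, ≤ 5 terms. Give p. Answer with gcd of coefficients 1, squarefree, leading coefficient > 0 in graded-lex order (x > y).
First, deg p = 4. The shape is more complex than any degree-3 curve.
Then, observable constraints: one y-axis crossing is at y = 0; one x-axis crossing is at x = 0.
Finally, together with the visible shape, these determine p as stated.

x^4 + x^3*y - 3*x*y^2 + 3*y^3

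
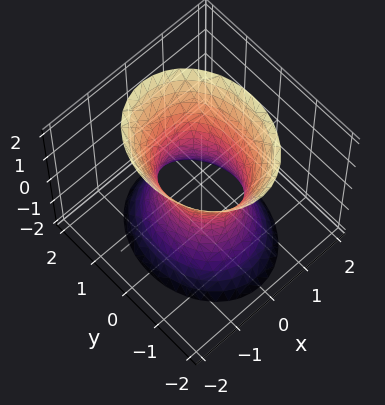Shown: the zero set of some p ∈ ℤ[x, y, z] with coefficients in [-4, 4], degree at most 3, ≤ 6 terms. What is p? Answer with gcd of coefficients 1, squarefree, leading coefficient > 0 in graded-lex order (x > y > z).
3*x^2 + 2*y^2 - z^2 - 2

Degree: an hourglass — one-sheet hyperboloid; a quadric, so deg p = 2.
Symmetries: mirror symmetry x ↦ −x ⇒ only even powers of x; it's symmetric under z → −z, forcing even powers of z; it's symmetric under y → −y, forcing even powers of y.
Checking where it meets the axes: the y-axis gridline crossings are at y ∈ {-1, 1}; the surface avoids every integer z-axis point in the box.
Solving for integer coefficients yields p as stated.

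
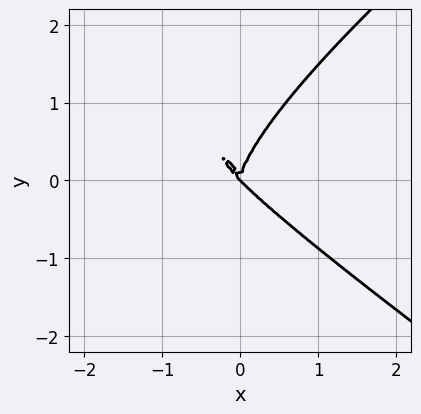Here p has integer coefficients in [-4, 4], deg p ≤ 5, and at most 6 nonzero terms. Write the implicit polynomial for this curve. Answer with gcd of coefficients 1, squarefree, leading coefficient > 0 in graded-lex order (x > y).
x^2*y^2 - 2*y^4 + 3*x^3 + 3*x^2*y

deg p = 4.
Observable constraints: one x-axis crossing is at x = 0; it crosses the y-axis at the gridline y = 0.
The integer polynomial consistent with all of this is the stated p.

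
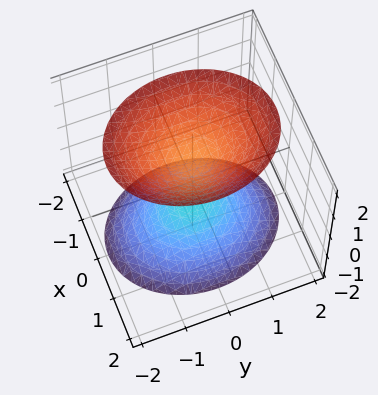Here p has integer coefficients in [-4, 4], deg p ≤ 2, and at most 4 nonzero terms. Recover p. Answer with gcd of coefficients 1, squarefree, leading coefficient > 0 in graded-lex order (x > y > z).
3*x^2 + 2*y^2 - 2*z^2 + 2

First, the picture has 2 separate pieces.
Next, the degree is 2 — two sheets facing apart; a quadric.
Then, symmetries: it's symmetric under x → −x, forcing even powers of x; mirror symmetry z ↦ −z ⇒ only even powers of z; mirror symmetry y ↦ −y ⇒ only even powers of y.
Then, against the integer gridlines: no y-intercept at any integer in the box; among the integer gridlines, it crosses the z-axis at z ∈ {-1, 1}; the surface avoids every integer x-axis point in the box.
Finally, the integer polynomial consistent with all of this is the stated p.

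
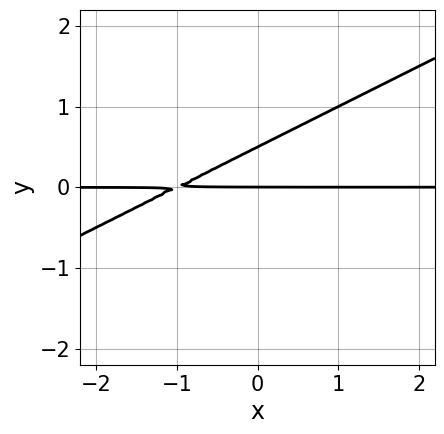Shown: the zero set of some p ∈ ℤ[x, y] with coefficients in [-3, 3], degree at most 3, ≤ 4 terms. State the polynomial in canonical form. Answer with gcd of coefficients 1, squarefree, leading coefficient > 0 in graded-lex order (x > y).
x*y - 2*y^2 + y

(a) Degree: the shape is more complex than any degree-1 curve, so deg p = 2.
(b) From the axis intercepts and sections: it crosses the y-axis at the gridline y = 0; every point of the x-axis in the box is on the curve.
(c) Fitting integer coefficients to these (and the overall shape) gives p.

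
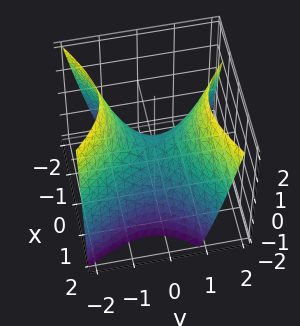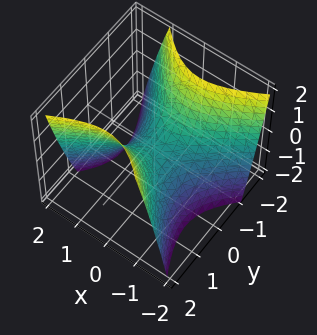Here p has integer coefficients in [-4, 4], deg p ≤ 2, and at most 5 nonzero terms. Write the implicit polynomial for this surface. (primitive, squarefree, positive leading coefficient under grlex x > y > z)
(a) Degree: a generic line meets the surface in up to 2 points, so deg p = 2.
(b) Checking where it meets the axes: one y-axis crossing is at y = 0; it meets the x-axis at x = 0 (among the integer gridlines).
(c) Together with the visible shape, these determine p as stated.

3*x^2 - 2*x*y - 3*y^2 + 3*z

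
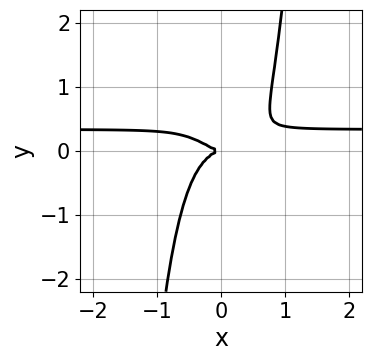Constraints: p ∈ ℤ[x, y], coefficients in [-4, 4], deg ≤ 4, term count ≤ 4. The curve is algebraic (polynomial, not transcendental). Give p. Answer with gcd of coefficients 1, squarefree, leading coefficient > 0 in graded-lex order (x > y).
3*x^3*y - x^3 - y^2

Degree: no degree-3 curve has this shape, so deg p = 4.
Reading off the gridlines: one x-axis crossing is at x = 0; it crosses the y-axis at the gridline y = 0.
Matching integer coefficients to the picture gives p.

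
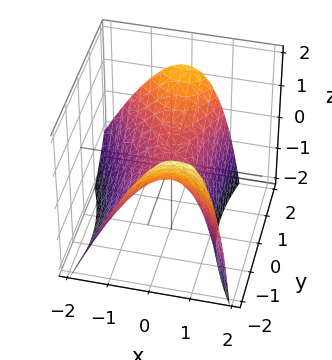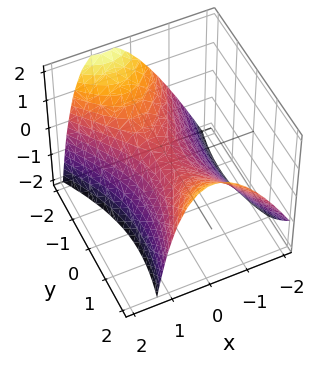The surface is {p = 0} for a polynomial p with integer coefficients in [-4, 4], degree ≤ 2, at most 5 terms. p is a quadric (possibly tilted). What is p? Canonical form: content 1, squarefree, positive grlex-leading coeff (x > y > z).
1. deg p = 2.
2. Reading off the gridlines: it meets the x-axis at x = 0 (among the integer gridlines); one z-axis crossing is at z = 0; one y-axis crossing is at y = 0.
3. Putting this together gives p.

3*x^2 + x*y - x*z - y^2 + 3*z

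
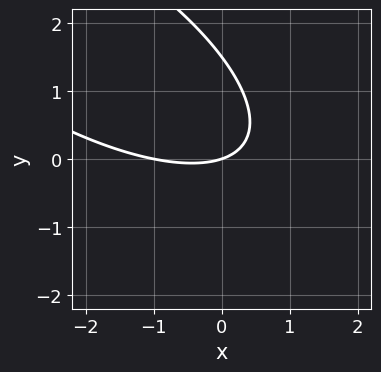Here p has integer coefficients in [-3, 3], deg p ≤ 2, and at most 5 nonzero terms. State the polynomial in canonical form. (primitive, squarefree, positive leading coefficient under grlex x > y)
x^2 + 2*x*y + 2*y^2 + x - 3*y

(a) deg p = 2.
(b) From the visible intercepts: it crosses the y-axis at the gridline y = 0; among the integer gridlines, it crosses the x-axis at x ∈ {-1, 0}.
(c) Solving for integer coefficients yields p as stated.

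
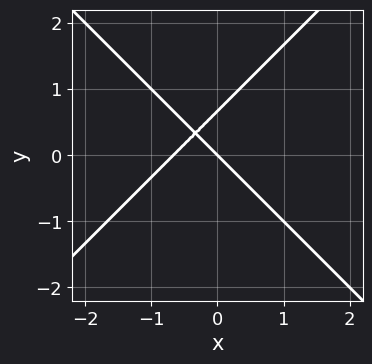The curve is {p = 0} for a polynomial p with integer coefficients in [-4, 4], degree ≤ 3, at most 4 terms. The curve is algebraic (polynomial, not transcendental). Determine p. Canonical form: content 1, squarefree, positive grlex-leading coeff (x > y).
3*x^2 - 3*y^2 + 2*x + 2*y

First, degree: no degree-1 curve has this shape, so deg p = 2.
Then, from the axis intercepts and sections: it crosses the y-axis at the gridline y = 0; one x-axis crossing is at x = 0.
Finally, fitting integer coefficients to these (and the overall shape) gives p.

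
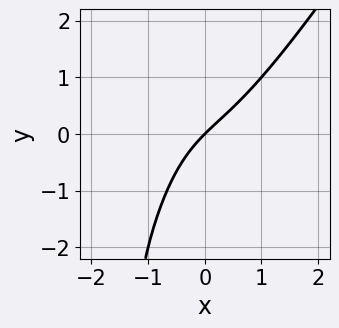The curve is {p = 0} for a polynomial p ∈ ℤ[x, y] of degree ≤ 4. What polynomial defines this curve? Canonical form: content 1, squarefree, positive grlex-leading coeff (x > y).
3*x^3 - 2*x^2*y - y^2 + 3*x - 3*y

First, deg p = 3.
Then, against the integer gridlines: it meets the y-axis at y = 0 (among the integer gridlines); it crosses the x-axis at the gridline x = 0.
Finally, putting this together gives p.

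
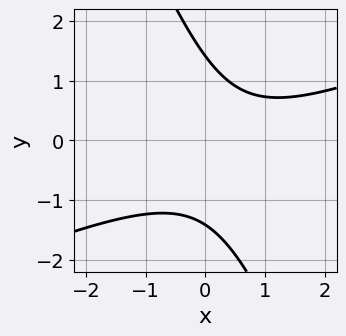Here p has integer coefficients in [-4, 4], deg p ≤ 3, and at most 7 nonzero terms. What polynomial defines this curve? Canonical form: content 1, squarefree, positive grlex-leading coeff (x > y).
x^2 - 2*x*y - y^2 - x + 2

Degree: no degree-1 curve has this shape, so deg p = 2.
Reading off the gridlines: it misses every integer gridline on the x-axis.
Putting this together gives p.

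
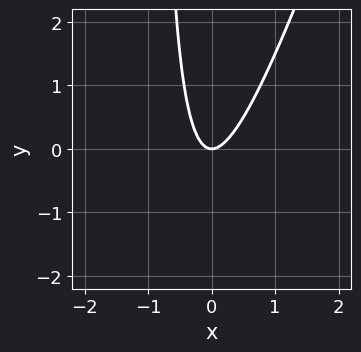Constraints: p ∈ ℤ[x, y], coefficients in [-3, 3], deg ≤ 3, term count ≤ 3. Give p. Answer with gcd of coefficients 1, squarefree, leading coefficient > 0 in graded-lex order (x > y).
1. The degree is 2 — no degree-1 curve has this shape.
2. Observable constraints: it meets the x-axis at x = 0 (among the integer gridlines); it crosses the y-axis at the gridline y = 0.
3. Assembling these constraints gives the stated polynomial.

3*x^2 - x*y - y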